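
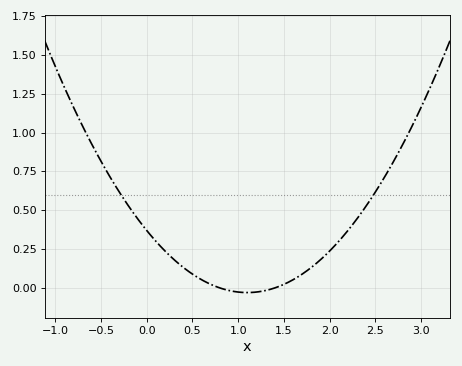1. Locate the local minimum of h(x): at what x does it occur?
1.1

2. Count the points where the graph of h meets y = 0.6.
2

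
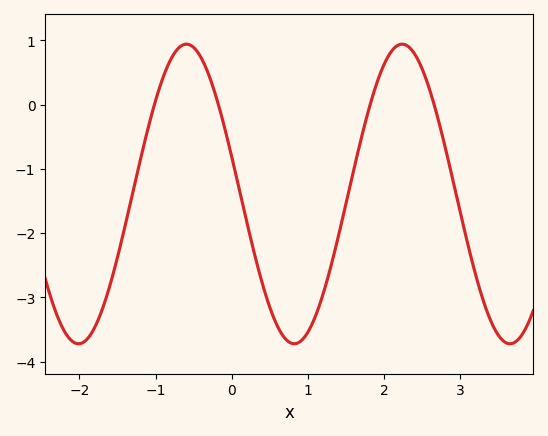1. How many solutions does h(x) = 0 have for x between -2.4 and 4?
4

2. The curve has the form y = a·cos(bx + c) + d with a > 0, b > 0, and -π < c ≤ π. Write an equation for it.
y = 2.33cos(2.22x + 1.32) - 1.39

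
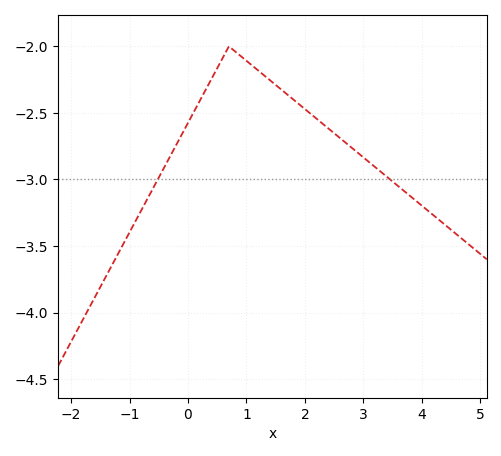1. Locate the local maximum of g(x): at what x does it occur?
0.702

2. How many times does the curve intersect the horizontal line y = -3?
2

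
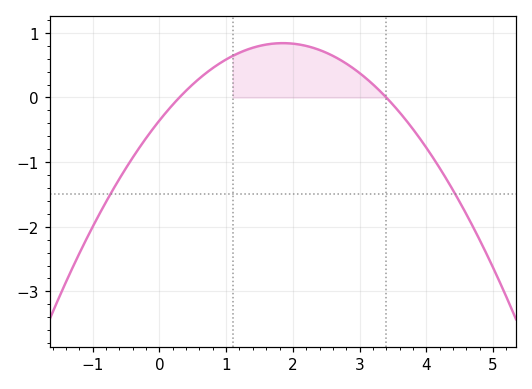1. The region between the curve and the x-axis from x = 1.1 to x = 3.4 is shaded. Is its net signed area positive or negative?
positive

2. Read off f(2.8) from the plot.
0.5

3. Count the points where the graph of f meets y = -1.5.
2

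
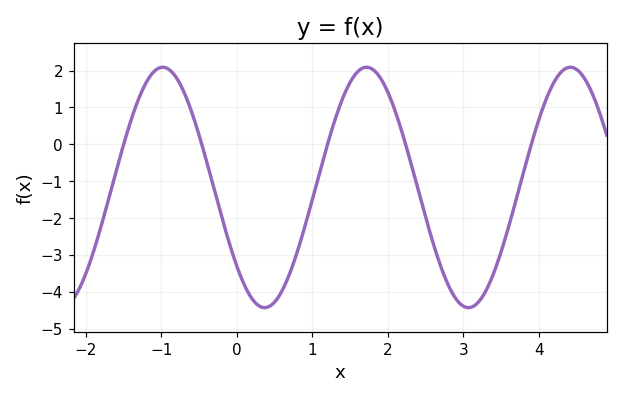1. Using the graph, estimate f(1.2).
0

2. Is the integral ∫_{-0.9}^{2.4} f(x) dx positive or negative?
negative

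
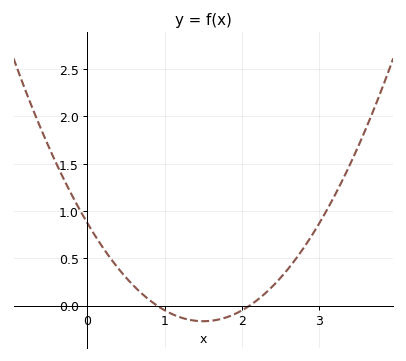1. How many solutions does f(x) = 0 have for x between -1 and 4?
2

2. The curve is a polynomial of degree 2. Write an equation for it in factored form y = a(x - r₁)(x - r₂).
y = 0.46(x - 0.9)(x - 2.1)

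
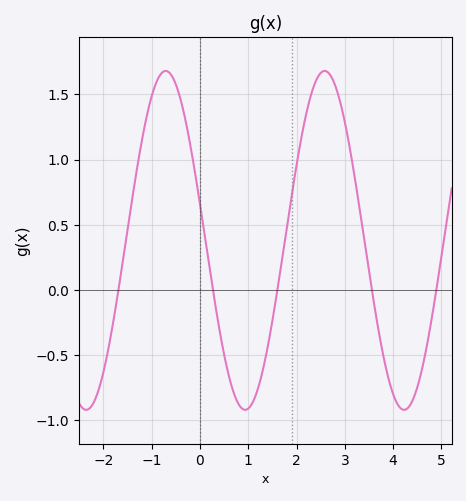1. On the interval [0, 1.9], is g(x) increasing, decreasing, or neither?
neither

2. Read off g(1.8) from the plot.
0.48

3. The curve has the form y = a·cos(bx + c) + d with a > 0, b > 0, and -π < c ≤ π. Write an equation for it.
y = 1.3cos(1.91x + 1.35) + 0.38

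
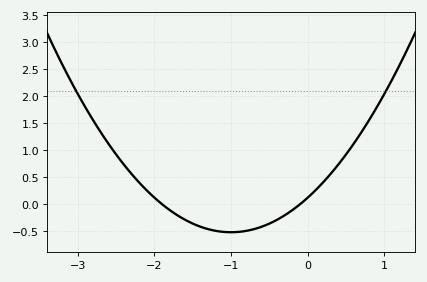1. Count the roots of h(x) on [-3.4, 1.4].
2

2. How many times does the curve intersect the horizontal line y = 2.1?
2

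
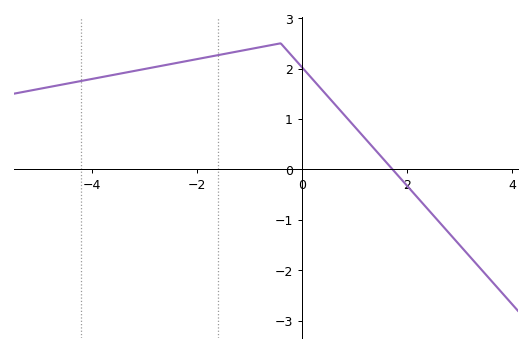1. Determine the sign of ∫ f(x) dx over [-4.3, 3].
positive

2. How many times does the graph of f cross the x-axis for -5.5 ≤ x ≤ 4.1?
1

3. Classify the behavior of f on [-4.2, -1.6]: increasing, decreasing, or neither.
increasing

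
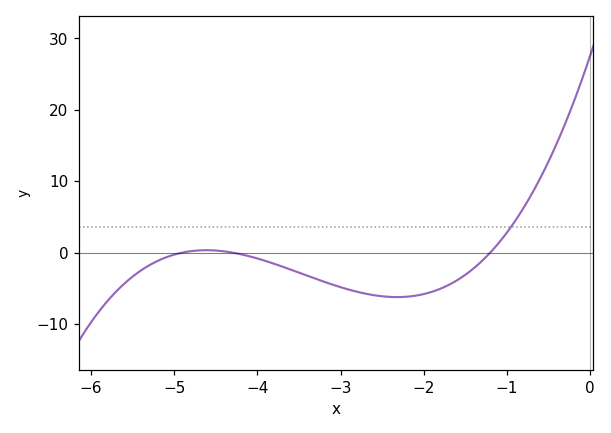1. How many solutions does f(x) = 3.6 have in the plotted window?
1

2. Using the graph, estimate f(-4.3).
0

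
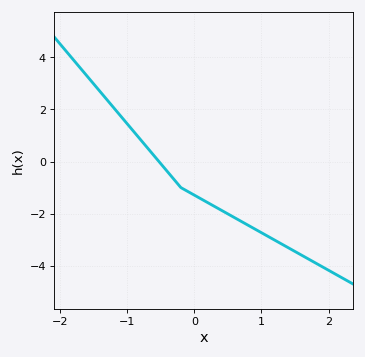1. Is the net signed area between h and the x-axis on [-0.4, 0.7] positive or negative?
negative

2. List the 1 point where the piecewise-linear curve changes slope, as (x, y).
(-0.2, -1)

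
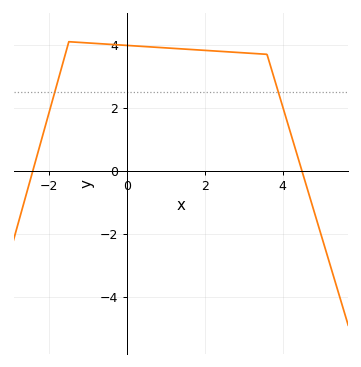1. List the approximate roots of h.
-2.4, 4.4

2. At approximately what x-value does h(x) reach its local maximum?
-1.4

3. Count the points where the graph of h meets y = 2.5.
2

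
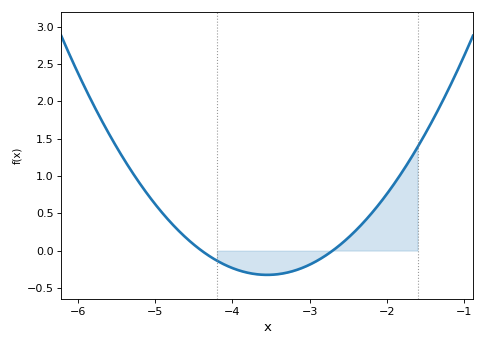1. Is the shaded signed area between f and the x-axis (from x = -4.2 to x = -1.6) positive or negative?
positive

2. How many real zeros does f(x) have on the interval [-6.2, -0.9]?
2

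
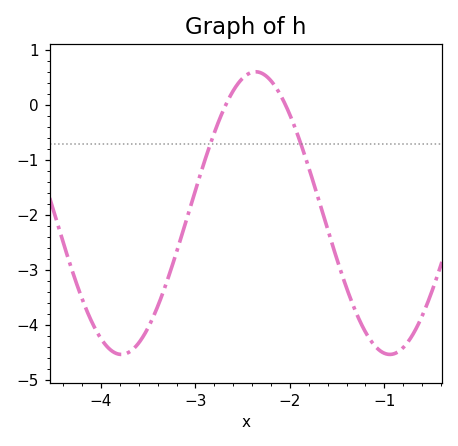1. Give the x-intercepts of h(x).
-2.7, -2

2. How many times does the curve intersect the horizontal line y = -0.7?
2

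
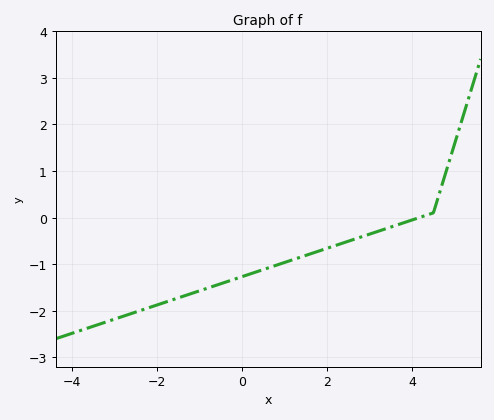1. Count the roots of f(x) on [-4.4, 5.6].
1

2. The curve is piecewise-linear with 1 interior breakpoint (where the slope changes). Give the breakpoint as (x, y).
(4.5, 0.1)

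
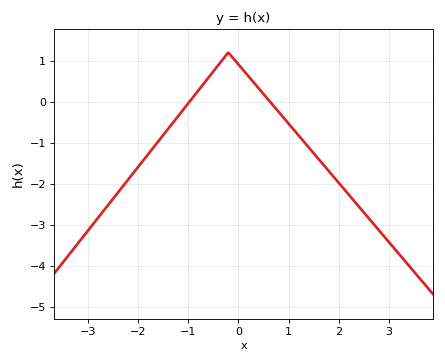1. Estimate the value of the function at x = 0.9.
-0.388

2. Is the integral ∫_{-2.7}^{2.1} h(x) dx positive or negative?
negative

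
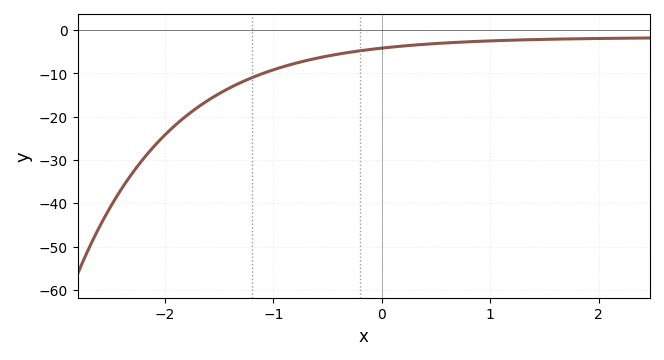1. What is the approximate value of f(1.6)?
-2.07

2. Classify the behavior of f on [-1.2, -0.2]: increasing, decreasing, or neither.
increasing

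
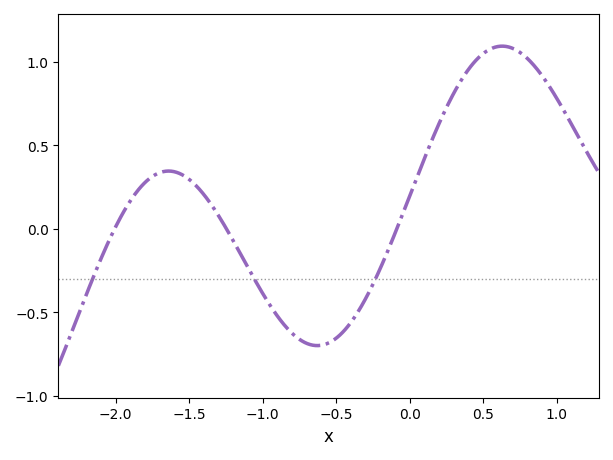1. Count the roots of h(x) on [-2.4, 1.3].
3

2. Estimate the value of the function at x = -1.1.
-0.231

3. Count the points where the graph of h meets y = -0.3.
3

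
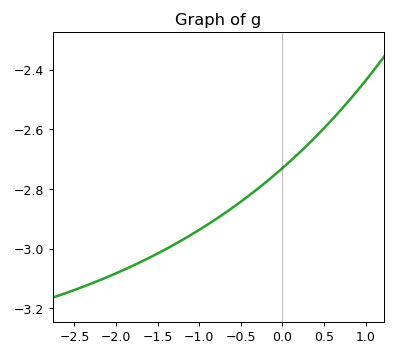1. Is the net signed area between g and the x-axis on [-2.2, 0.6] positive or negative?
negative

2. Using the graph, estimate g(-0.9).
-2.92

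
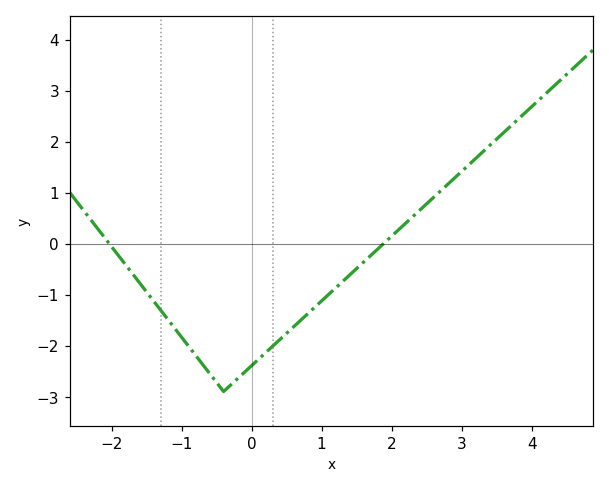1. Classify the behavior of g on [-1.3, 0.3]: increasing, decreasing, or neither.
neither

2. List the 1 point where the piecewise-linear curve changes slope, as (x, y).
(-0.4, -2.9)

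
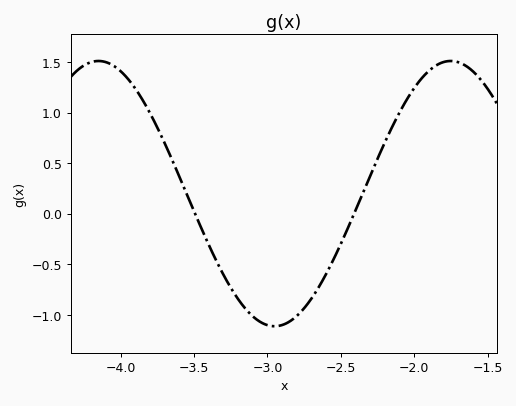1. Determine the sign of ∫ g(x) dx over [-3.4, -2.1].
negative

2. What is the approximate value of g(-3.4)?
-0.3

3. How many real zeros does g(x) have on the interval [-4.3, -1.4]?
2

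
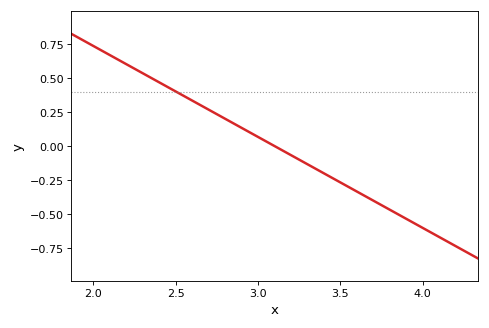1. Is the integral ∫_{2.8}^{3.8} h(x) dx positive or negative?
negative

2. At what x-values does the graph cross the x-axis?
3.1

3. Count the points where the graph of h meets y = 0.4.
1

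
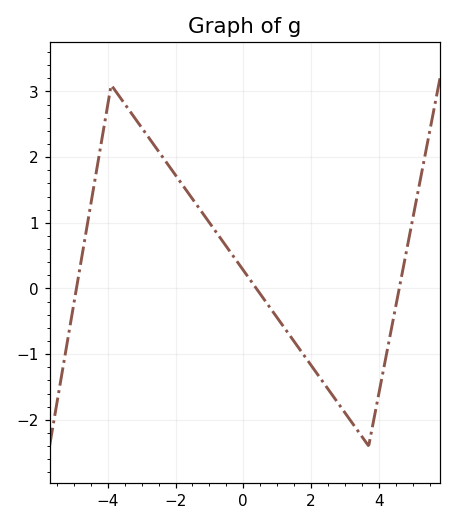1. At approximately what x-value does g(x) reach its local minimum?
3.6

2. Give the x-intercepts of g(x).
-5, 0.4, 4.6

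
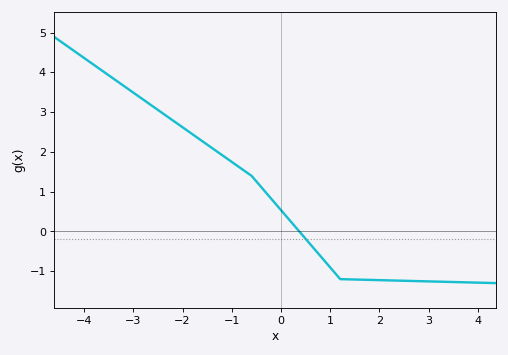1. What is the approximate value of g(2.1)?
-1.23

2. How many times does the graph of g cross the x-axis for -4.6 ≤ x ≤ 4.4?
1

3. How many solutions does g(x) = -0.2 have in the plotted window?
1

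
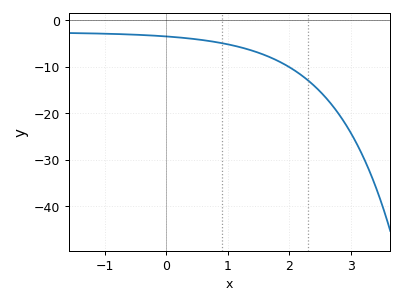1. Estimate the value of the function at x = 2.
-10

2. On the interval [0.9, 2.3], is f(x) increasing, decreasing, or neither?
decreasing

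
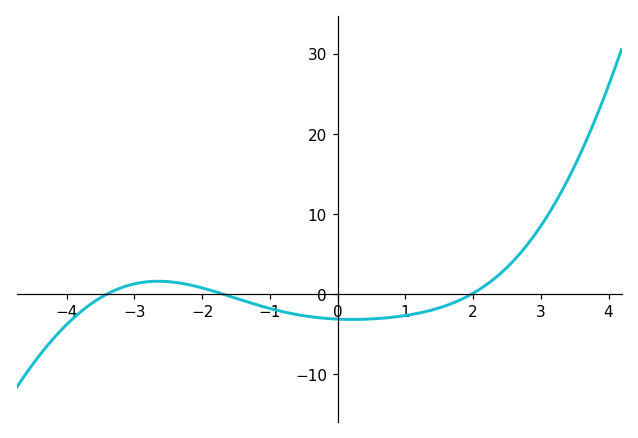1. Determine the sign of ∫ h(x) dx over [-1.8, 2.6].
negative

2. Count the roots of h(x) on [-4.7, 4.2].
3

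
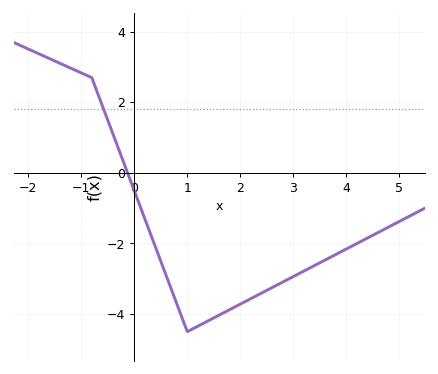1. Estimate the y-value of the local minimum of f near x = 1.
-4.4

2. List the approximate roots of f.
-0.2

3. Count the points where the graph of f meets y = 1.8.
1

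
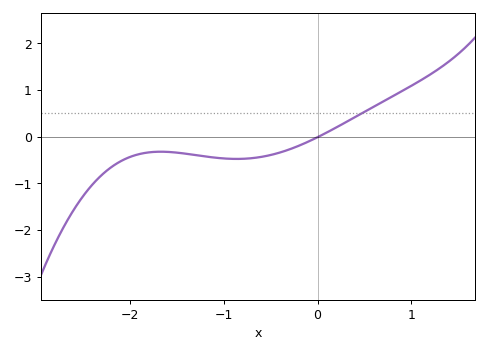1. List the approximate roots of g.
0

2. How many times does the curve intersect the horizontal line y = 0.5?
1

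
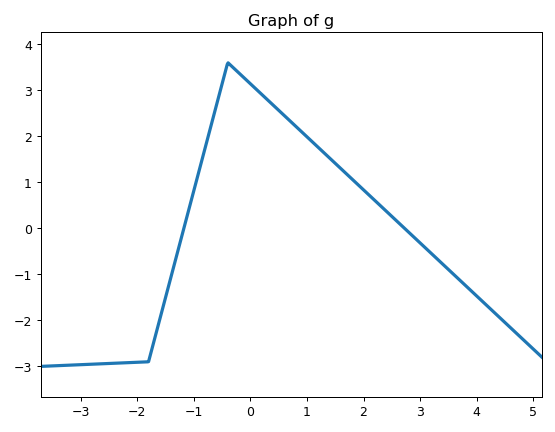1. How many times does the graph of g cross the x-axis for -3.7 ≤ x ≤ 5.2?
2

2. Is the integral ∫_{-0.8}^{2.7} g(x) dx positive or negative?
positive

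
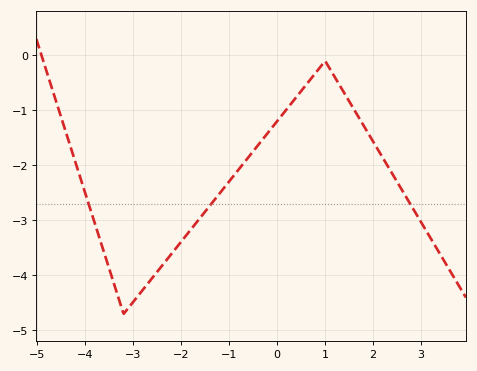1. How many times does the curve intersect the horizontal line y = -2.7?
3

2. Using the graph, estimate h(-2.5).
-3.9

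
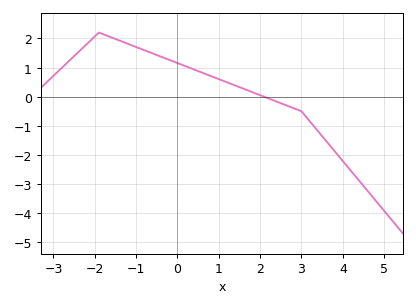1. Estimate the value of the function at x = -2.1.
1.93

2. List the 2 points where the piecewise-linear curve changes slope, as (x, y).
(-1.9, 2.2); (3, -0.5)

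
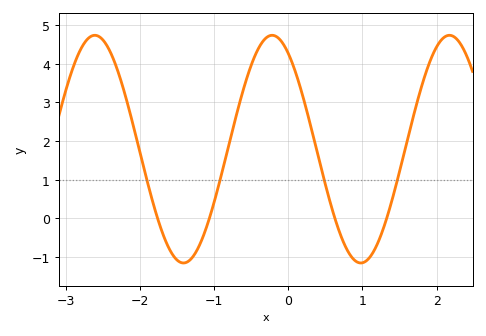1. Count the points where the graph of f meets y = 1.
4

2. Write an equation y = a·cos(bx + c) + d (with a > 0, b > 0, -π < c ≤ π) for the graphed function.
y = 2.95cos(2.63x + 0.572) + 1.79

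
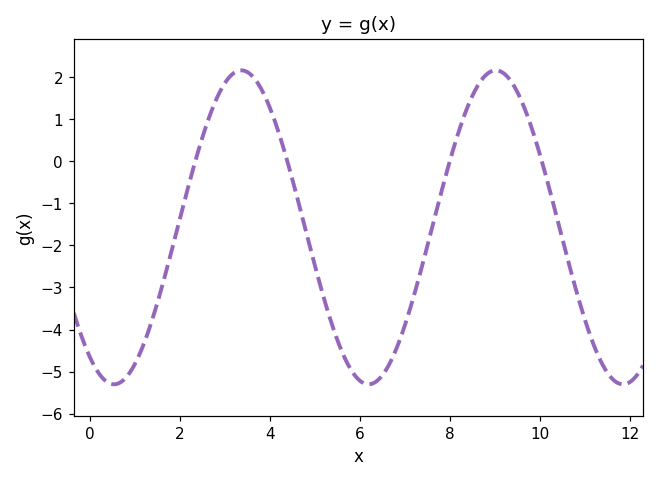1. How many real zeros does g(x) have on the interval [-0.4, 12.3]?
4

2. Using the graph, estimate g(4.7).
-1.25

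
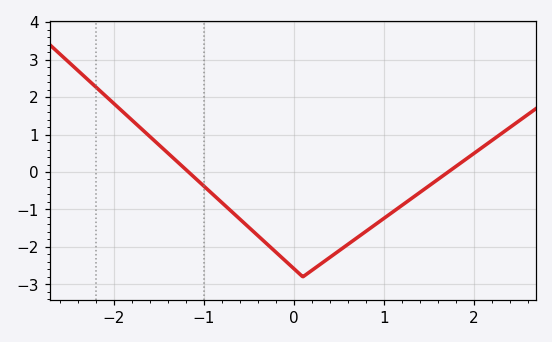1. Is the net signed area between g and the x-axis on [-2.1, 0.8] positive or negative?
negative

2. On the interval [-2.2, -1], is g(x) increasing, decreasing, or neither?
decreasing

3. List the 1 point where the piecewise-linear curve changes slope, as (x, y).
(0.1, -2.8)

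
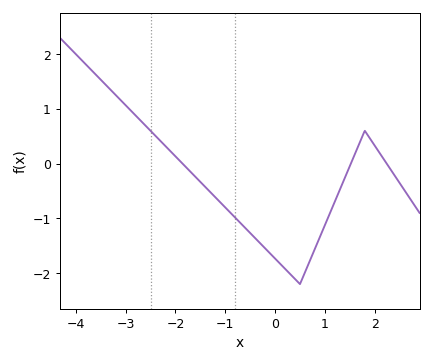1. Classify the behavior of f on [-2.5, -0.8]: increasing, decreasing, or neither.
decreasing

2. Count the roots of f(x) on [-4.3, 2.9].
3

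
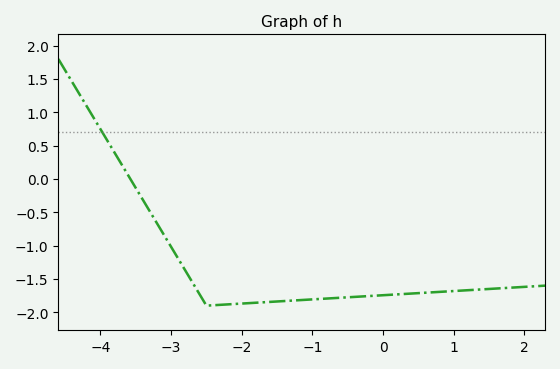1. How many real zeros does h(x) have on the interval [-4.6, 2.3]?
1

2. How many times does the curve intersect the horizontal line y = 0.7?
1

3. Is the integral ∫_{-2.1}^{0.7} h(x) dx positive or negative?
negative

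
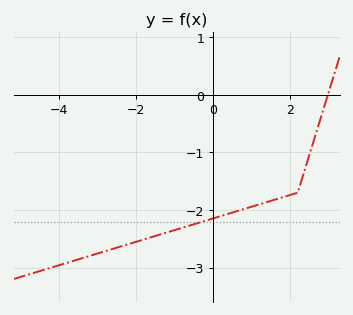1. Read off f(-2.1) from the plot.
-2.6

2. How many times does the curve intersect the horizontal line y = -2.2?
1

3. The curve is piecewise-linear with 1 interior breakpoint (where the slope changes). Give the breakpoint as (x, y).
(2.2, -1.7)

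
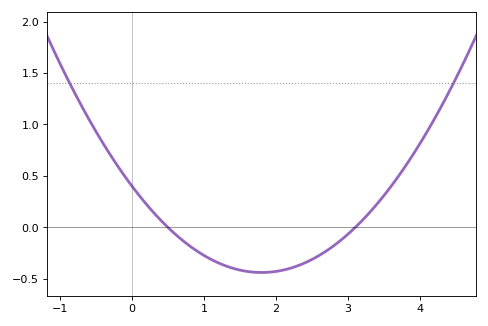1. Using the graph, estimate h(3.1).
0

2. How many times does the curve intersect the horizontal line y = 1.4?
2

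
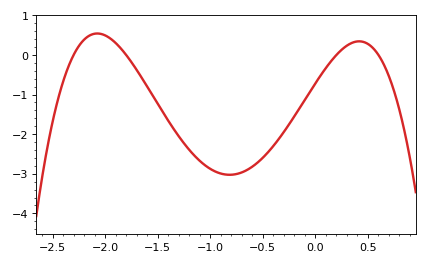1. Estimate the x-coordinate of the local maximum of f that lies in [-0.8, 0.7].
0.4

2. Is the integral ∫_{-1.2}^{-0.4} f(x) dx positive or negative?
negative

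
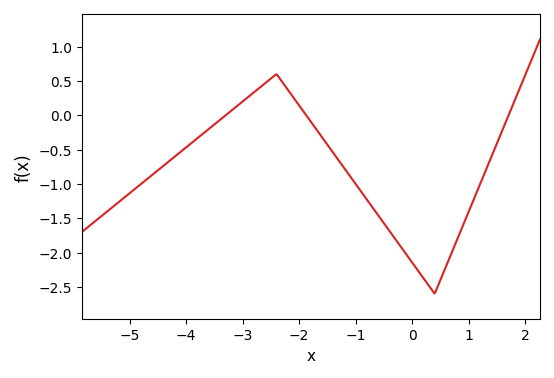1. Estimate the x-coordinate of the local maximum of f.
-2.4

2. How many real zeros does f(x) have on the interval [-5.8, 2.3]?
3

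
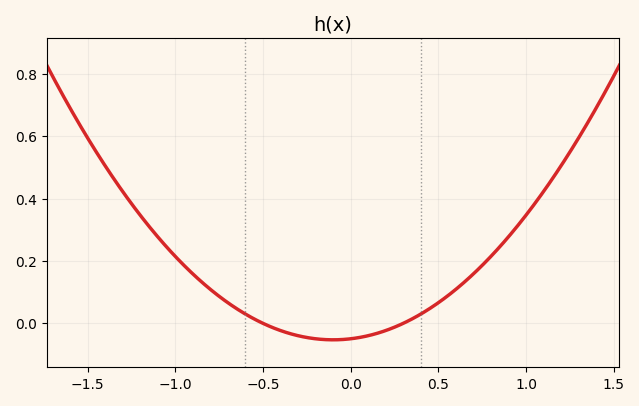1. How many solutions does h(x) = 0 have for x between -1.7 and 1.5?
2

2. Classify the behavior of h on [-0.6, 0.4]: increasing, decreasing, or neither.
neither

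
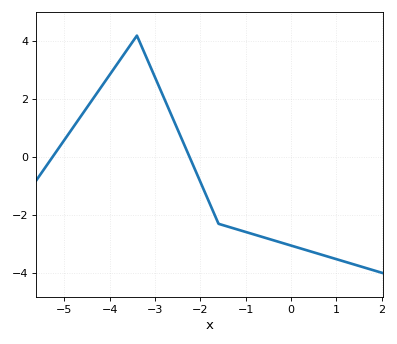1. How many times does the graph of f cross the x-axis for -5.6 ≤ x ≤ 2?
2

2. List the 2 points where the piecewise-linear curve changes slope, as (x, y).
(-3.4, 4.2); (-1.6, -2.3)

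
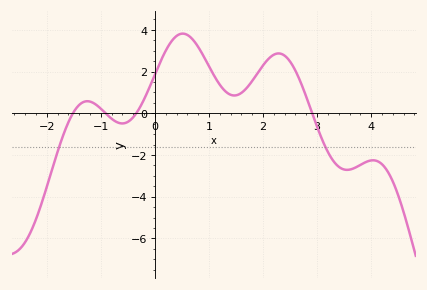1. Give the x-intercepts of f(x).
-1.5, -0.9, -0.3, 2.9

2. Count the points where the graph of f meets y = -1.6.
2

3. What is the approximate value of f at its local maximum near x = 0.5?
3.8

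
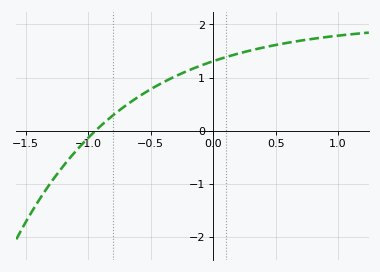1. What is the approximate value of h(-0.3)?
1.03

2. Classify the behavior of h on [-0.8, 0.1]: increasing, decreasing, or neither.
increasing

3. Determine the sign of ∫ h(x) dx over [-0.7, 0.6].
positive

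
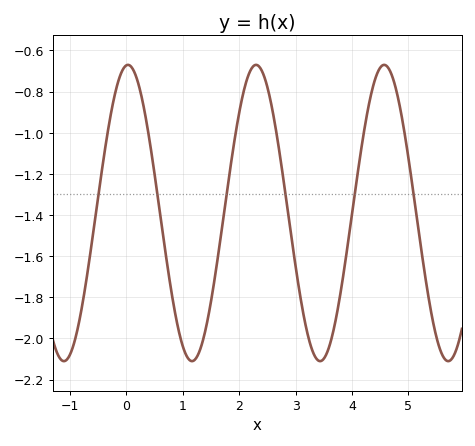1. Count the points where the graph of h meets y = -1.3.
6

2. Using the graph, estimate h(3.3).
-2.06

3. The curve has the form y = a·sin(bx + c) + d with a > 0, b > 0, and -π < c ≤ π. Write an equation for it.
y = 0.72sin(2.77x + 1.48) - 1.39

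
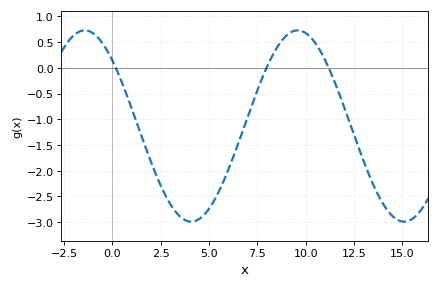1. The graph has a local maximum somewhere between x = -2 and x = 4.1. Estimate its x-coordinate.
-1.5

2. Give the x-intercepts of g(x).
0, 8, 11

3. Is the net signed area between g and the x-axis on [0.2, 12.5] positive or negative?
negative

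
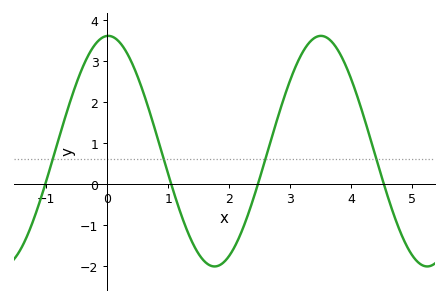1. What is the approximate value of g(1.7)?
-1.99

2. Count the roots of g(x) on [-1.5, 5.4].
4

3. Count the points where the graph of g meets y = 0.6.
4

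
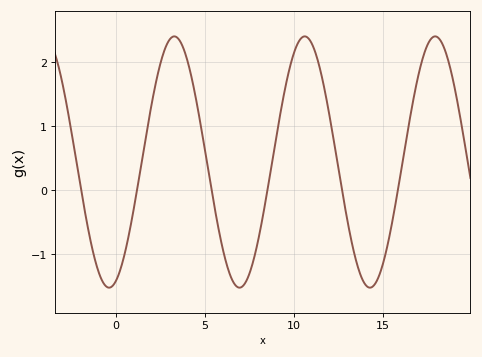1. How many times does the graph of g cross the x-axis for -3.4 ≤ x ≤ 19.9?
6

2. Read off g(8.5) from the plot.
-0.014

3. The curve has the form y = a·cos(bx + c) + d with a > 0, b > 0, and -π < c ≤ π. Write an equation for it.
y = 1.96cos(0.86x - 2.83) + 0.44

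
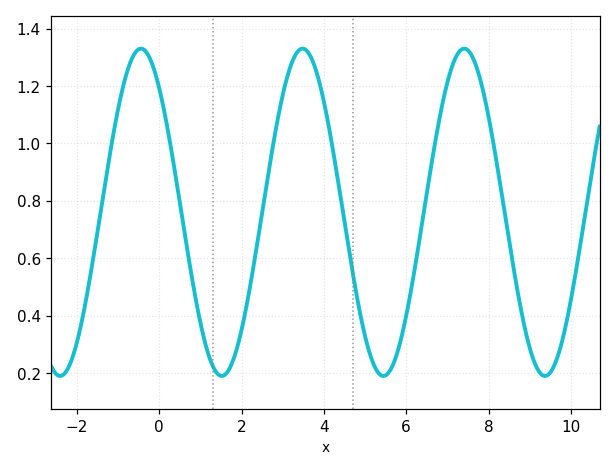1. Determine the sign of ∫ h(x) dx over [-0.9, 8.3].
positive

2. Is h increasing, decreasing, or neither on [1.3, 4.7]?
neither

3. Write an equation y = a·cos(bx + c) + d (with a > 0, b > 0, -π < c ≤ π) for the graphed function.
y = 0.57cos(1.6x + 0.71) + 0.76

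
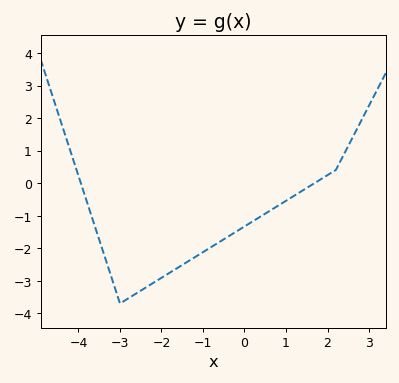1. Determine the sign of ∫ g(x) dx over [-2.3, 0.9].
negative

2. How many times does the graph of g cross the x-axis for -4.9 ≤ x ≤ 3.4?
2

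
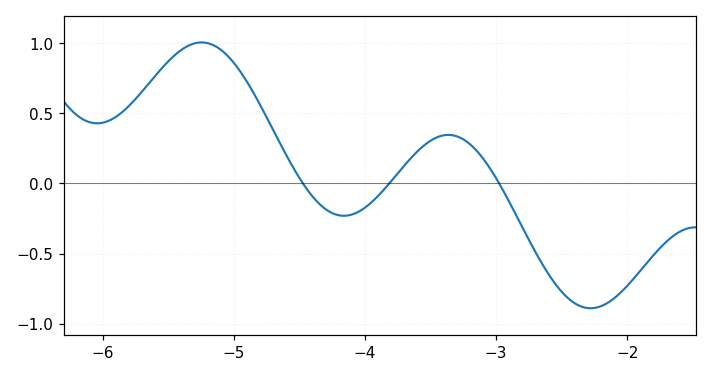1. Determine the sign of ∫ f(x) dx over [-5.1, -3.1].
positive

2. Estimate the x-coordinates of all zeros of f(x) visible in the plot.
-4.47, -3.81, -2.98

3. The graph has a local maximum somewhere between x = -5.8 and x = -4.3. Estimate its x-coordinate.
-5.25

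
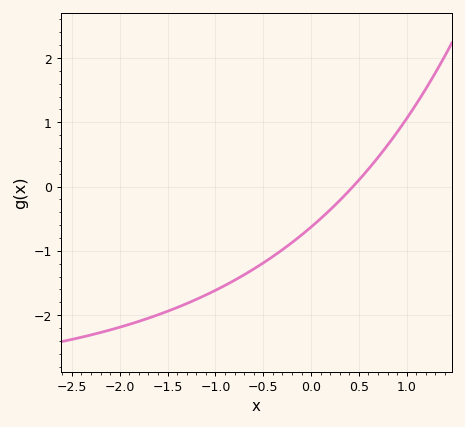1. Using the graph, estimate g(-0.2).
-0.872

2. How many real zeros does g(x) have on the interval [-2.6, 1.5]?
1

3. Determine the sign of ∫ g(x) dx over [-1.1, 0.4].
negative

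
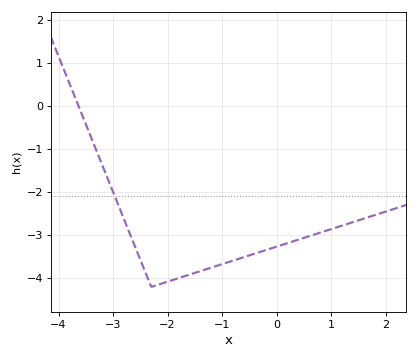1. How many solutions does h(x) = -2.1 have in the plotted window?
1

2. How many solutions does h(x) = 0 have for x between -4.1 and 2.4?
1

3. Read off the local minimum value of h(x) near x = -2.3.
-4.2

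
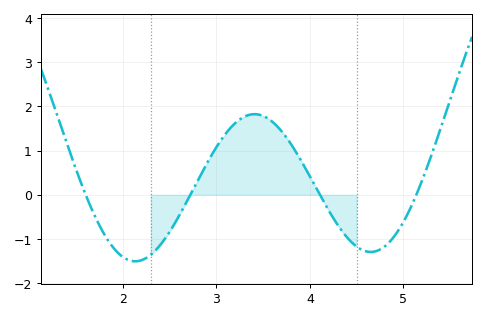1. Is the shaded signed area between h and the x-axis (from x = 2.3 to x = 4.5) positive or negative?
positive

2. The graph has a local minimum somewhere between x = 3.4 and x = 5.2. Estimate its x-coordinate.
4.7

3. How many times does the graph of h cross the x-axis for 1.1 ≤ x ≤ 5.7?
4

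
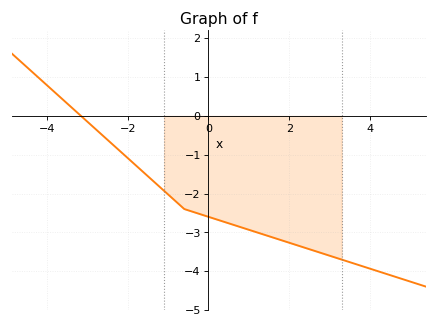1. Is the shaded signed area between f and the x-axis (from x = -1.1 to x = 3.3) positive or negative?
negative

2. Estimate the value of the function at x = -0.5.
-2.4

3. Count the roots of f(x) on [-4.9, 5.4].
1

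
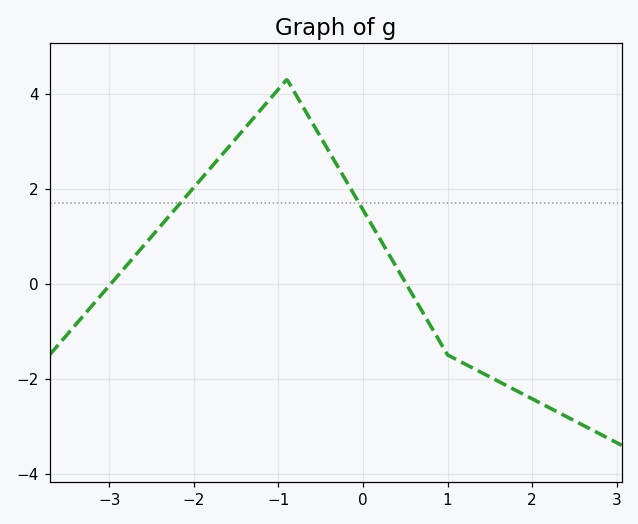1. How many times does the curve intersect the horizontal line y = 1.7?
2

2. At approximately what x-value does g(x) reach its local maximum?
-0.899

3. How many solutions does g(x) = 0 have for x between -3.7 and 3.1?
2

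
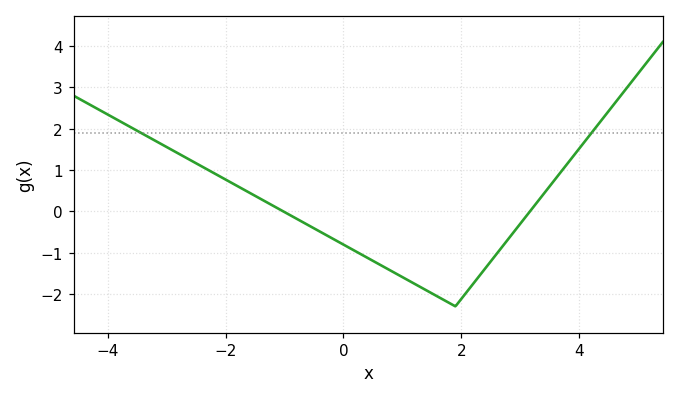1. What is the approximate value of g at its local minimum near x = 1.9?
-2.3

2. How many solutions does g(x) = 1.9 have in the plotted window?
2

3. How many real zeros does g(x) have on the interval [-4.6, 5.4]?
2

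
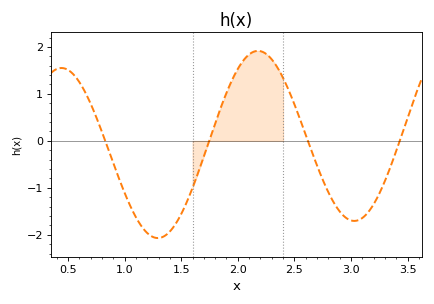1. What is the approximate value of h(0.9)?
-0.473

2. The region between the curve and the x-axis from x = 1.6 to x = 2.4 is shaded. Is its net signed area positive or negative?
positive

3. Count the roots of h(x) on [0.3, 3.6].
4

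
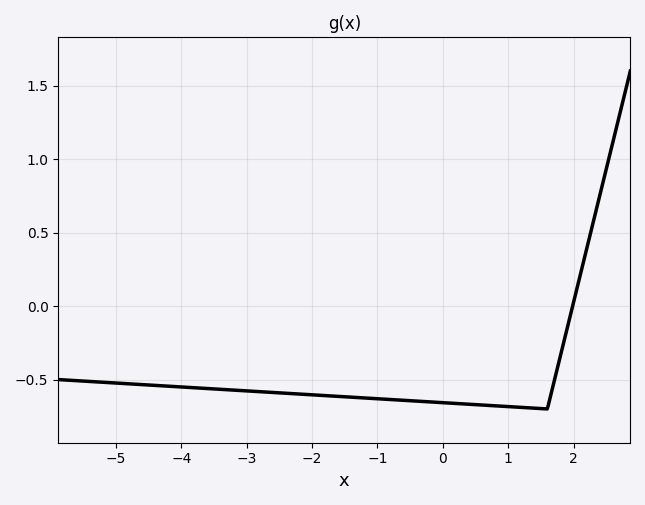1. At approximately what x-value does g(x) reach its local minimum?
1.6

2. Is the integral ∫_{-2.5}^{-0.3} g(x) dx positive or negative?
negative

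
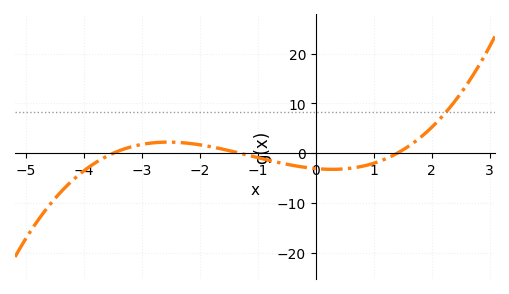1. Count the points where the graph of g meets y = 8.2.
1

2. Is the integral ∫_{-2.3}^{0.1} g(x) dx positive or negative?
negative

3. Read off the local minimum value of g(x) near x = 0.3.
-3.21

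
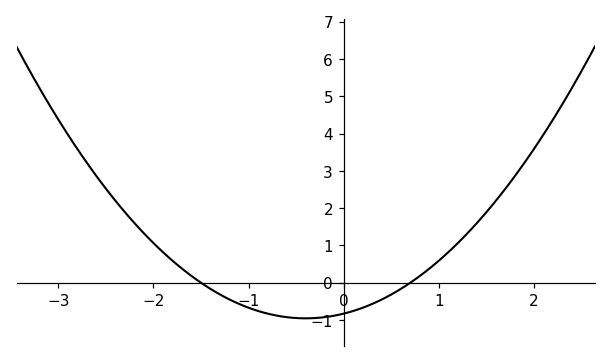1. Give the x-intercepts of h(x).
-1.5, 0.7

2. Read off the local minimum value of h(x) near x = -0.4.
-0.956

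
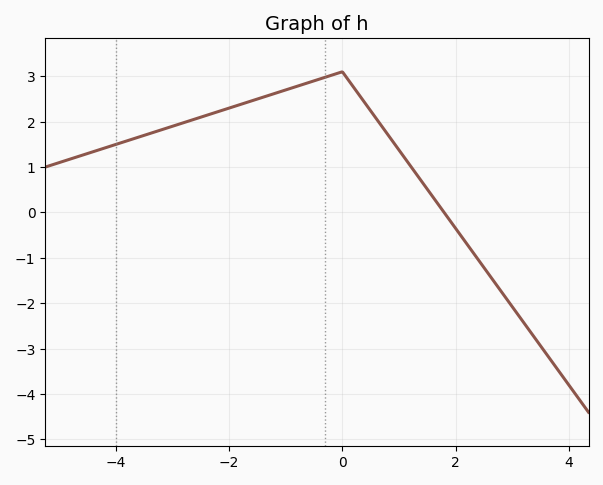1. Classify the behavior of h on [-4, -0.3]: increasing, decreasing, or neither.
increasing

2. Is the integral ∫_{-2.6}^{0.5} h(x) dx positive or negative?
positive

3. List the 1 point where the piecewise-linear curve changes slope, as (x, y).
(0, 3.1)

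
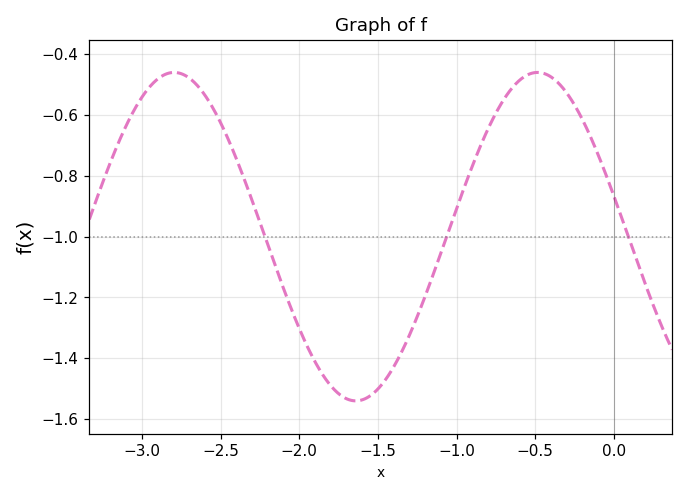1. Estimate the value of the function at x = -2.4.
-0.744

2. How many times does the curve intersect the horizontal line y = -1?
3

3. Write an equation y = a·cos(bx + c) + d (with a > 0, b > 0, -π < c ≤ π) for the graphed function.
y = 0.54cos(2.72x + 1.32) - 1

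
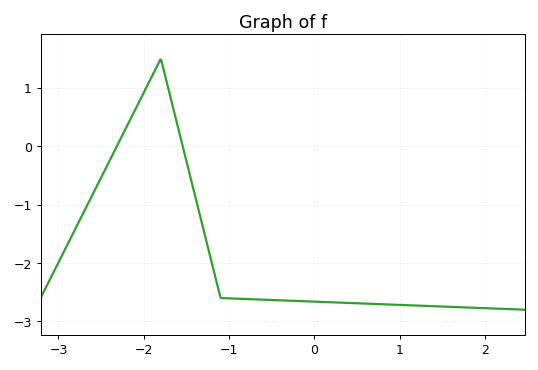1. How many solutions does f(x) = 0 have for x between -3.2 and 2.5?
2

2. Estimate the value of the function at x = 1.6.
-2.8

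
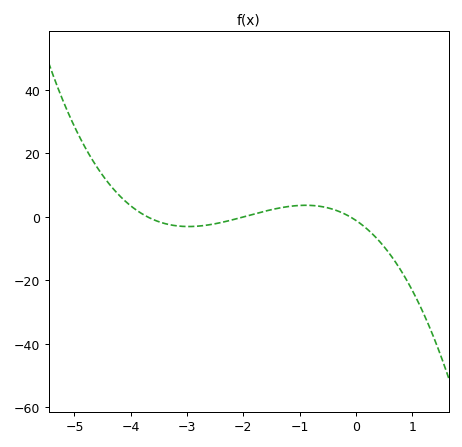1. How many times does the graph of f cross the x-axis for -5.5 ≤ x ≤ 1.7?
3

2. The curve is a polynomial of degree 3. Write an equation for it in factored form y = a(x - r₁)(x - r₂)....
y = -1.49(x + 3.7)(x + 2)(x + 0.1)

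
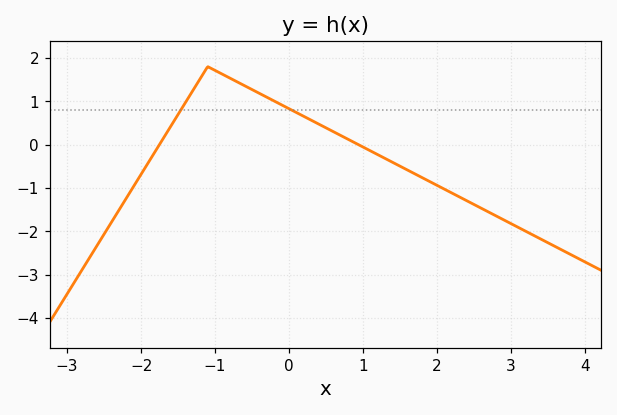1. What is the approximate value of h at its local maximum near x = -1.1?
1.8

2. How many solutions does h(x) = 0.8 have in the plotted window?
2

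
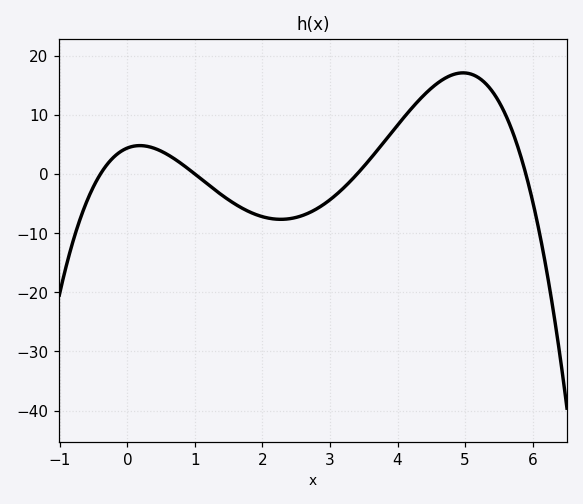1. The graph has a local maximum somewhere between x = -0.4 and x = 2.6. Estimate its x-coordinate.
0.183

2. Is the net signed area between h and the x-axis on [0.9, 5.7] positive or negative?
positive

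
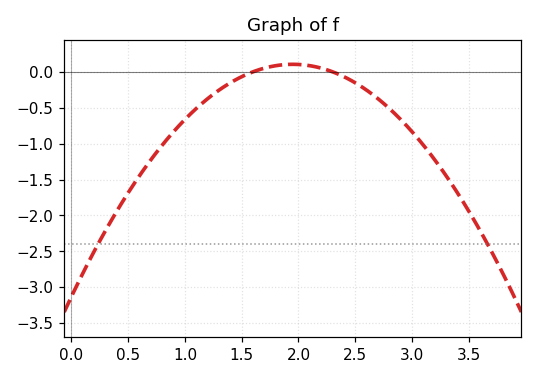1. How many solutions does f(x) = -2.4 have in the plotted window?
2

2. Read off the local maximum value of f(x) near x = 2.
0.1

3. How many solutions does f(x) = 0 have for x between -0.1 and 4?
2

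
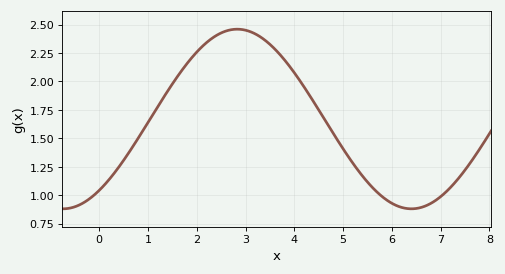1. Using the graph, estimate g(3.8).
2.19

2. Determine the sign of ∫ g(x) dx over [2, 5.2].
positive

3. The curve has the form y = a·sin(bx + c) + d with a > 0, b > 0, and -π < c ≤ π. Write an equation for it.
y = 0.79sin(0.88x - 0.92) + 1.67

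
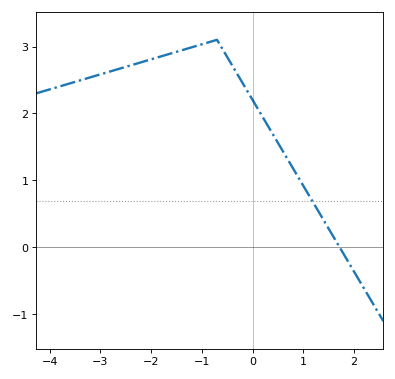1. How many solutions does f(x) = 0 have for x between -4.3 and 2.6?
1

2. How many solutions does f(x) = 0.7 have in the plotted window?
1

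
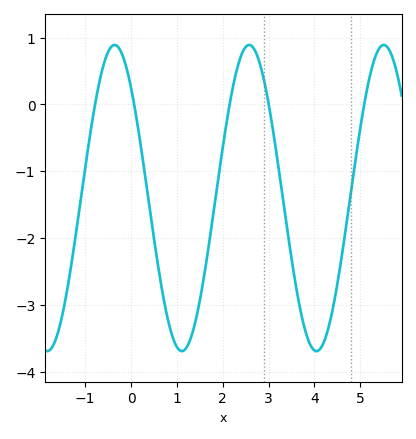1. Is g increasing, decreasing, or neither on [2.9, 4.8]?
neither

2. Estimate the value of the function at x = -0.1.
0.546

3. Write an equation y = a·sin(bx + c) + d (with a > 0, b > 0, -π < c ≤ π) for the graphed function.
y = 2.29sin(2.14x + 2.34) - 1.4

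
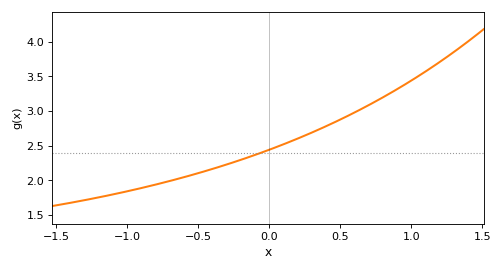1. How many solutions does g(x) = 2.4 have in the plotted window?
1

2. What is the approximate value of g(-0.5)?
2.1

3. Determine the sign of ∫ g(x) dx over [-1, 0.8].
positive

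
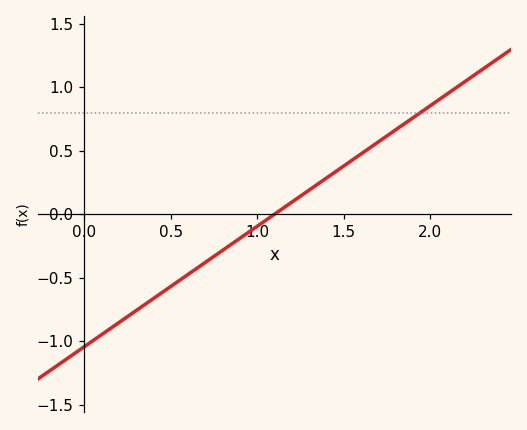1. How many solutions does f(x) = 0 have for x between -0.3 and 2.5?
1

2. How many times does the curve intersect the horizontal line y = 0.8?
1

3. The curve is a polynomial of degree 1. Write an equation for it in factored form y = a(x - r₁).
y = 0.95(x - 1.1)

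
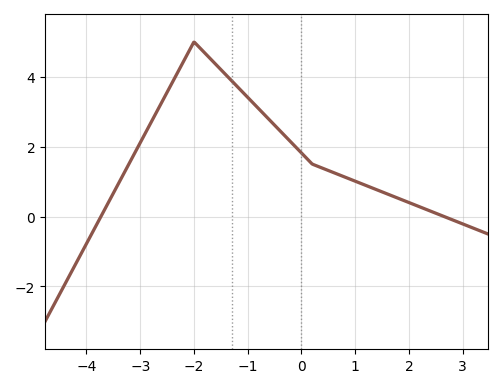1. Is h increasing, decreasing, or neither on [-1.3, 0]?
decreasing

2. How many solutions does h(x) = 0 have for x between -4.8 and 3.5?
2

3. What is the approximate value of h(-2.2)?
4.4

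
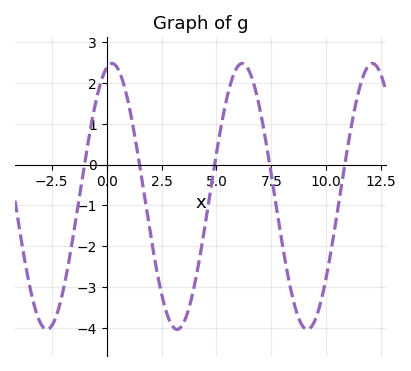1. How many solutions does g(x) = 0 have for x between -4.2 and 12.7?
5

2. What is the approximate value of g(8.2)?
-2.6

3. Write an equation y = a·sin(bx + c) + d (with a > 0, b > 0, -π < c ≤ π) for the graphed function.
y = 3.25sin(1.1x + 1.3) - 0.78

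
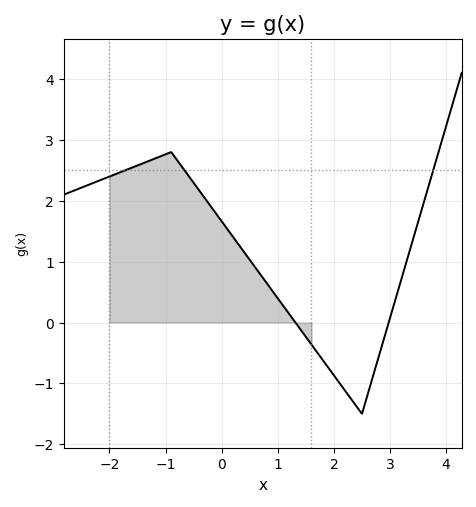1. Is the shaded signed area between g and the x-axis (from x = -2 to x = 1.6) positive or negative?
positive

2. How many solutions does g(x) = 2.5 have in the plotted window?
3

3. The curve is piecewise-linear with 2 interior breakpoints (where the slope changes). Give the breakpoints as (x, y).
(-0.9, 2.8); (2.5, -1.5)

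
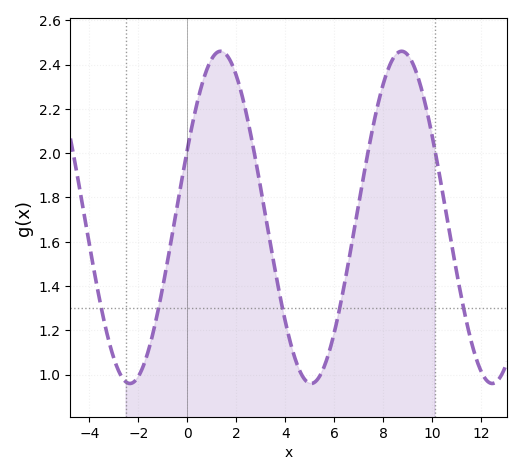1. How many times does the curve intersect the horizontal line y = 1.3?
5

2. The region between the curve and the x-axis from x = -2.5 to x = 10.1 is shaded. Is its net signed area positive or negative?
positive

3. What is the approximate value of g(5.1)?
0.961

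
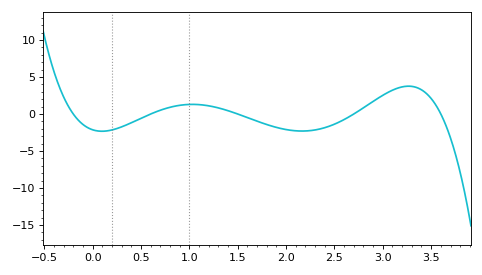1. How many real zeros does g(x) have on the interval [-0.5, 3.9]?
5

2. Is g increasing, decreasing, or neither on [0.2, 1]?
increasing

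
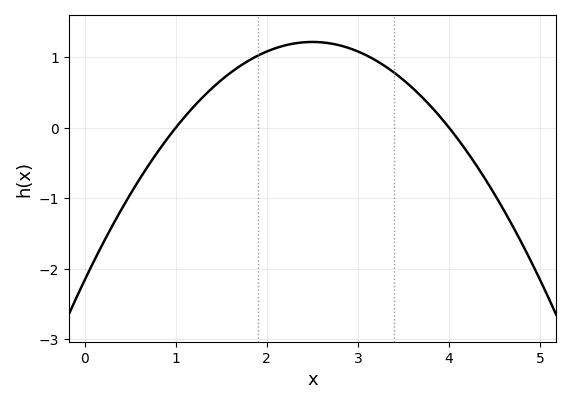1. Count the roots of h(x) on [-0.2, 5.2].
2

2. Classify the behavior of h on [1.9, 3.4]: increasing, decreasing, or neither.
neither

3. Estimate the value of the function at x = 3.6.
0.562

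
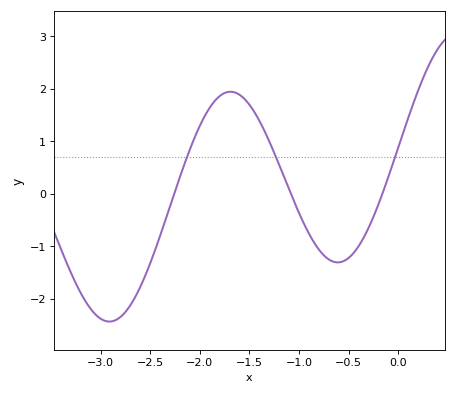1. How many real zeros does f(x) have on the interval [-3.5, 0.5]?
3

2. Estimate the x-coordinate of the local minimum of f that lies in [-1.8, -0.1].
-0.611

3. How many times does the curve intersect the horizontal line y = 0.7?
3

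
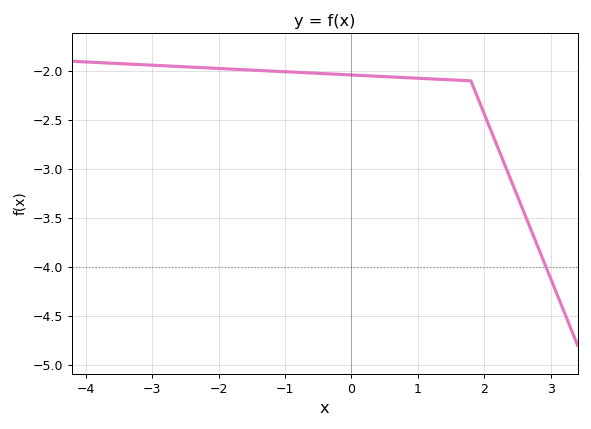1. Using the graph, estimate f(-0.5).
-2.02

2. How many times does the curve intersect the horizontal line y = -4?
1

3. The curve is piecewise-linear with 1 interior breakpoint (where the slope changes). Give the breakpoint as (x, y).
(1.8, -2.1)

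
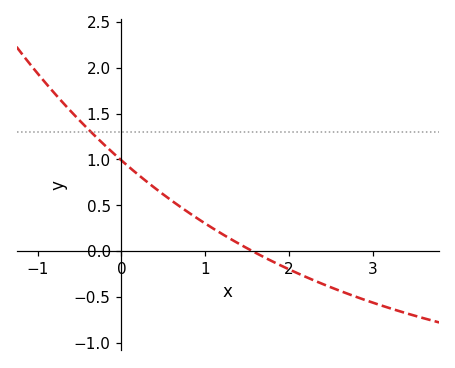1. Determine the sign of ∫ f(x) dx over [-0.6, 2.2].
positive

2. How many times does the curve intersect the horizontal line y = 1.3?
1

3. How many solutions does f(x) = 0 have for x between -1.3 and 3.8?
1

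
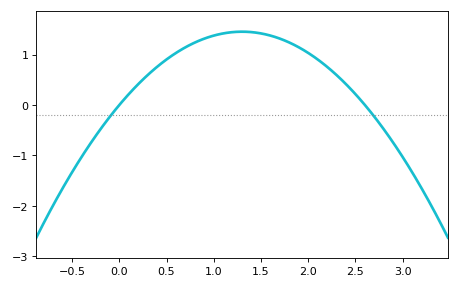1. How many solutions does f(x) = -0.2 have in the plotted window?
2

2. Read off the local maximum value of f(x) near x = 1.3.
1.5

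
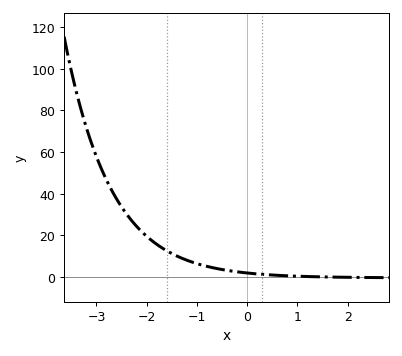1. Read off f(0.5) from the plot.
0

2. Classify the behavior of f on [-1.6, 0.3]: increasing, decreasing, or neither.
decreasing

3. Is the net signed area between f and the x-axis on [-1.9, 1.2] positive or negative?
positive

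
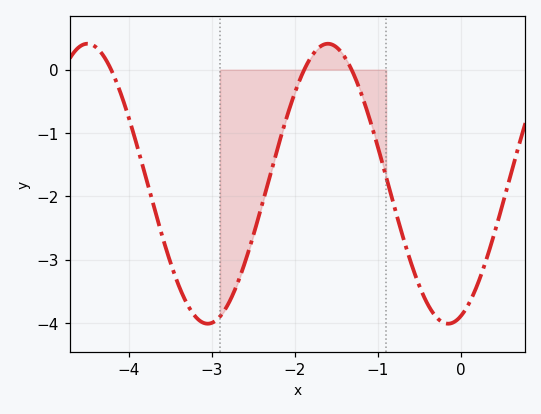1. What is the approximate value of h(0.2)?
-3.4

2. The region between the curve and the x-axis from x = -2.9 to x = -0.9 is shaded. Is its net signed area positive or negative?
negative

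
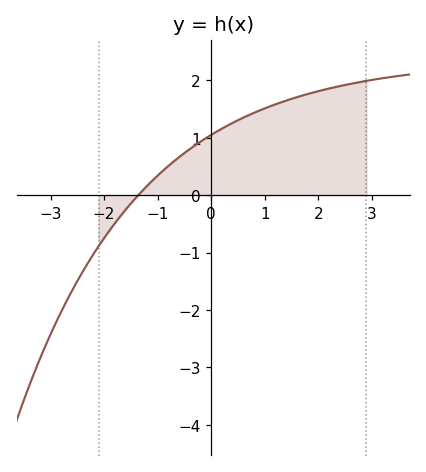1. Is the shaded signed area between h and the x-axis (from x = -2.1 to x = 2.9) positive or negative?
positive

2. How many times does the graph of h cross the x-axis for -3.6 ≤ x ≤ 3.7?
1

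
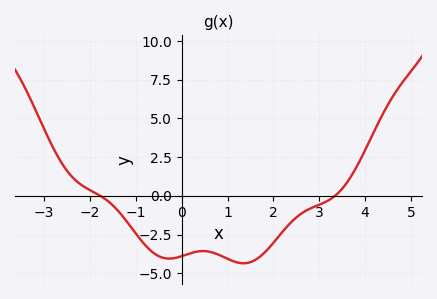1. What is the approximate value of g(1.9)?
-3.4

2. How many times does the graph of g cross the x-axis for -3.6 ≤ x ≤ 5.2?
2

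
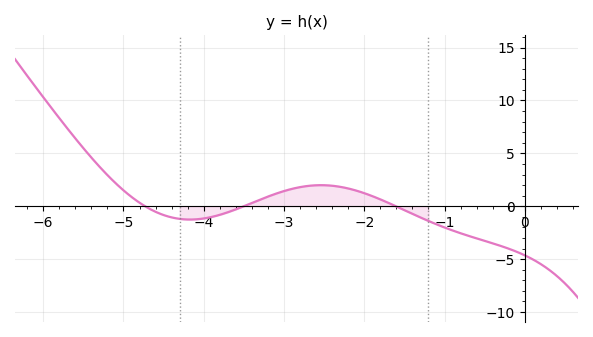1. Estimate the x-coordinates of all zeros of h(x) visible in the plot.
-4.7, -3.5, -1.6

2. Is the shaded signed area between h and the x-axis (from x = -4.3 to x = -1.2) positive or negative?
positive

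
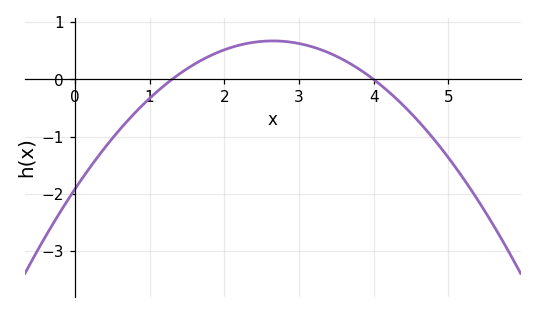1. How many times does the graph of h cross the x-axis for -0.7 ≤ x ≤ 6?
2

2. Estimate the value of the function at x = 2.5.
0.666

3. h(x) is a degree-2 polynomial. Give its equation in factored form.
y = -0.37(x - 1.3)(x - 4)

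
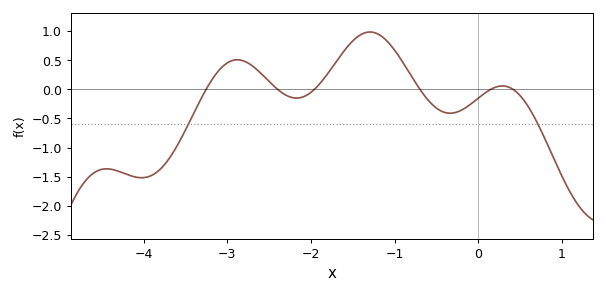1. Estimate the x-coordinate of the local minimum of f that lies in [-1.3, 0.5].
-0.335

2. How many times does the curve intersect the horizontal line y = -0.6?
2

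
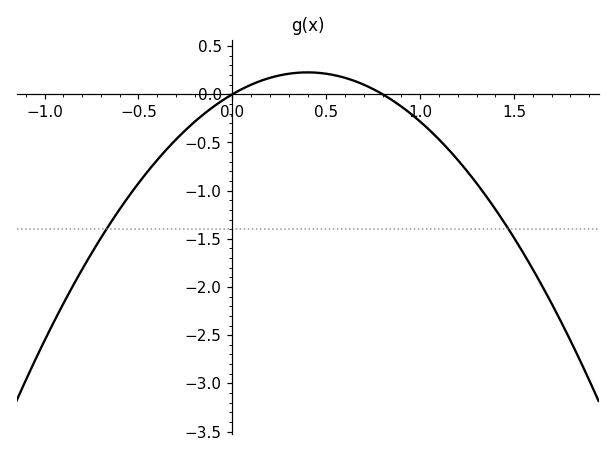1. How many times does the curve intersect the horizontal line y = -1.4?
2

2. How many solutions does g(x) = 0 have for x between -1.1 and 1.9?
2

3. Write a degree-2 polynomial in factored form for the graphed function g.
y = -1.42(x - 0)(x - 0.8)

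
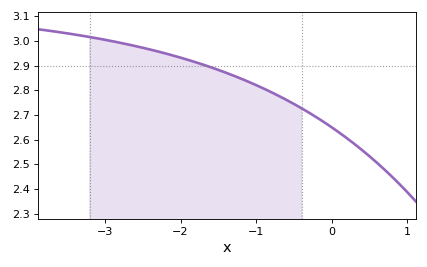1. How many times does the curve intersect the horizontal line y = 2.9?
1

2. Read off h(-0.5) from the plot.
2.74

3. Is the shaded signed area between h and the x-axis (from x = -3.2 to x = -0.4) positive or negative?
positive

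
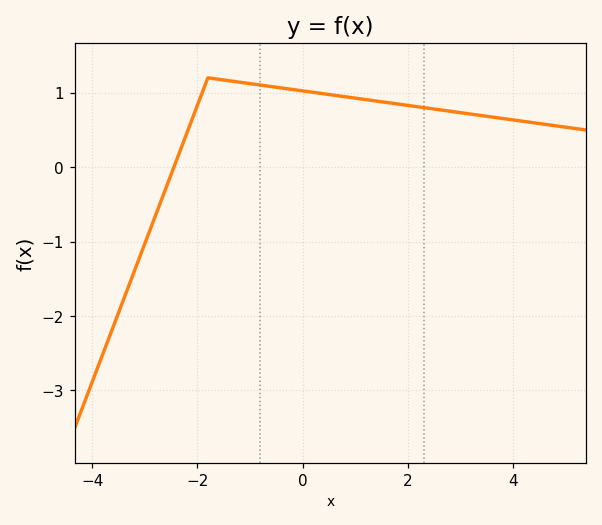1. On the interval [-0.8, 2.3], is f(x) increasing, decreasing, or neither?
decreasing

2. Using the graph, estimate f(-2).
0.828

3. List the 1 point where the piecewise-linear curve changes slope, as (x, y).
(-1.8, 1.2)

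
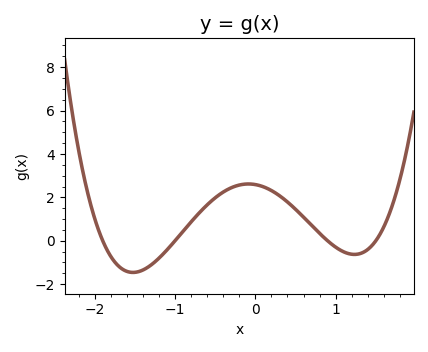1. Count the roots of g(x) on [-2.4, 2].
4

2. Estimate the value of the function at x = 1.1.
-0.6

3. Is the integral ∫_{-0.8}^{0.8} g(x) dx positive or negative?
positive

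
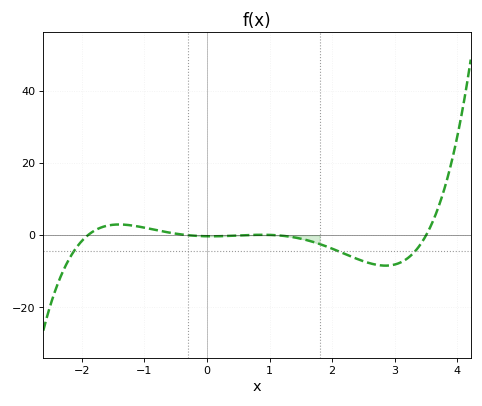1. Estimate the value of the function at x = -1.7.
2.06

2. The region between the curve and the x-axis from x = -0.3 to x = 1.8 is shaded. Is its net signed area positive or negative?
negative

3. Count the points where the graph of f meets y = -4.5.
3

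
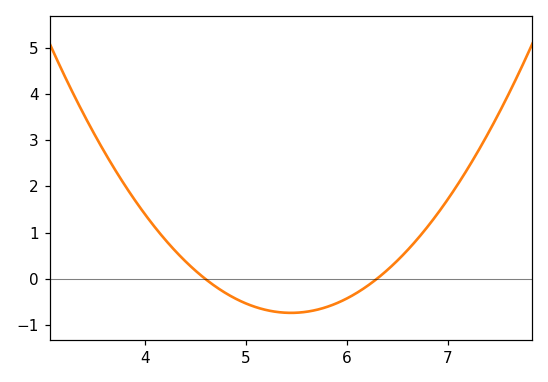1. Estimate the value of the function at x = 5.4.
-0.7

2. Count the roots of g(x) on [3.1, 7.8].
2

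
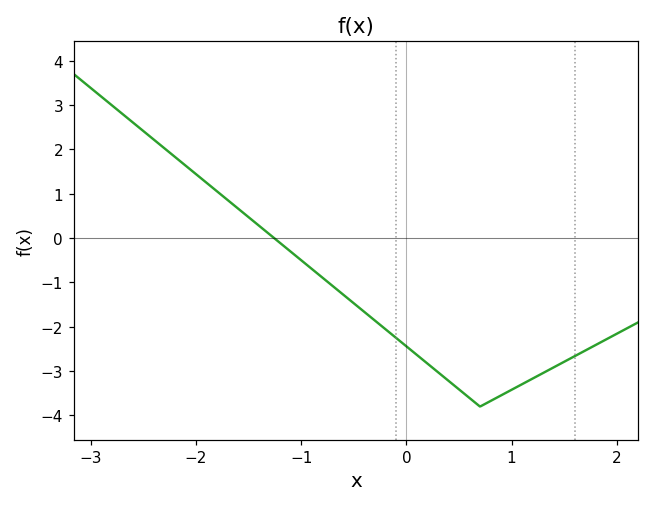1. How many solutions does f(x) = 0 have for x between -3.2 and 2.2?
1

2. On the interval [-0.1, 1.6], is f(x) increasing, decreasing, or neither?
neither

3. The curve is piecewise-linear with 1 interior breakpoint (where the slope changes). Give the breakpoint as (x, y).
(0.7, -3.8)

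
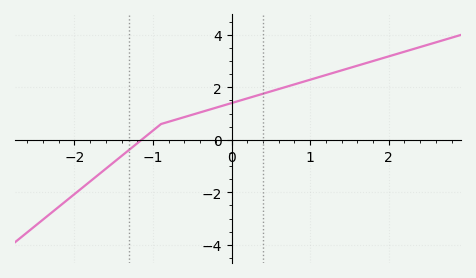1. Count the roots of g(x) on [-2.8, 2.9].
1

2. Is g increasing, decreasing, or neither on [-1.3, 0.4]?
increasing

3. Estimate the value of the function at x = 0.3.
1.6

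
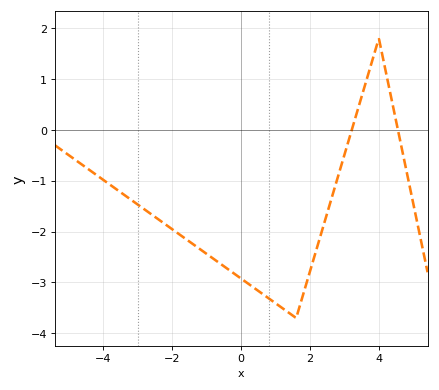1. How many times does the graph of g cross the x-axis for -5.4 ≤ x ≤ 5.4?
2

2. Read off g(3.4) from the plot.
0.425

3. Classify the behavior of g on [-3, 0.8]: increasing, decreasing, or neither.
decreasing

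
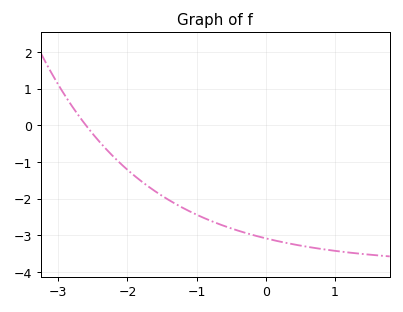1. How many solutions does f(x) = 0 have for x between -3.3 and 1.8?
1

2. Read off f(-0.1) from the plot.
-3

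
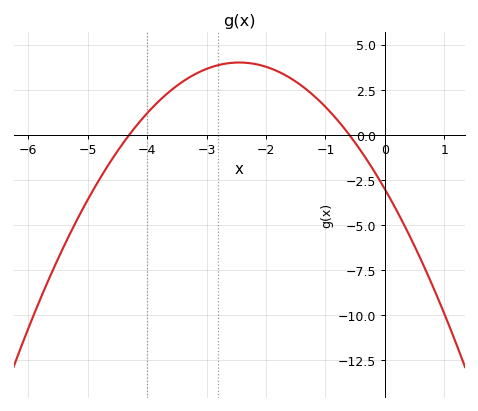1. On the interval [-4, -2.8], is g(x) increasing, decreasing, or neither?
increasing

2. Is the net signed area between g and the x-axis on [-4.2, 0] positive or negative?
positive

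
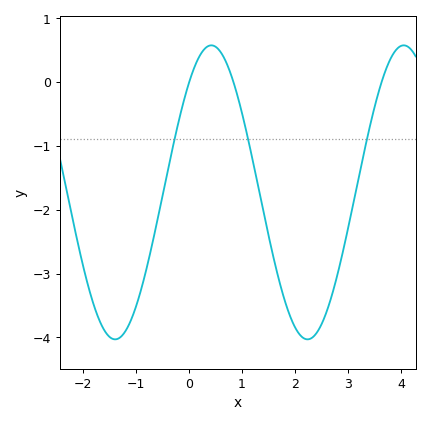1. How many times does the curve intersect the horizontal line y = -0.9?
3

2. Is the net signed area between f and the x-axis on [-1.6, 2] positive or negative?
negative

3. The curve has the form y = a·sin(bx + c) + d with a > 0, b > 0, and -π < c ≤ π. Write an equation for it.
y = 2.3sin(1.7x + 0.84) - 1.73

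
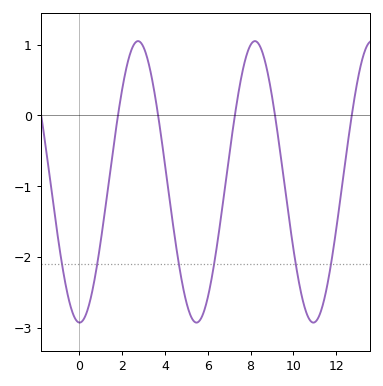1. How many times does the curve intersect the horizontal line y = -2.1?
6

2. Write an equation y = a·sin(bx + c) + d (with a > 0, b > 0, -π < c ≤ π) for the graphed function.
y = 1.99sin(1.15x - 1.58) - 0.94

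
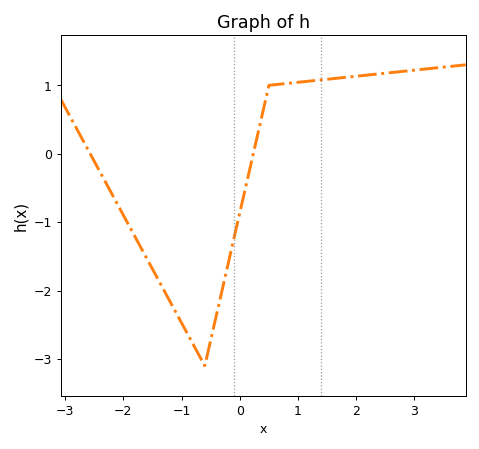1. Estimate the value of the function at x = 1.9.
1.12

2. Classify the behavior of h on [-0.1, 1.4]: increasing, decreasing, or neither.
increasing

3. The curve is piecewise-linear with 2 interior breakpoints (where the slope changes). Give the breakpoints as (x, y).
(-0.6, -3.1); (0.5, 1)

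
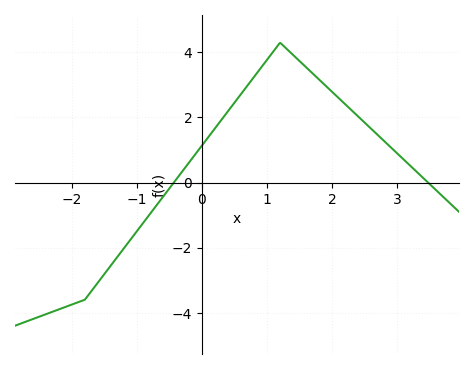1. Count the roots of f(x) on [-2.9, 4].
2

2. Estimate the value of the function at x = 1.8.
3.17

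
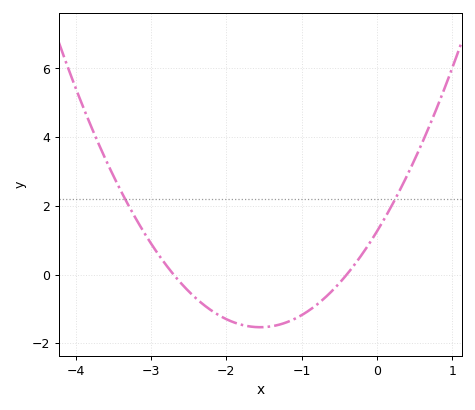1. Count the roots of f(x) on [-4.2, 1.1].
2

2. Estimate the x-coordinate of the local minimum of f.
-1.5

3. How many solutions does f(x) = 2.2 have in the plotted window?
2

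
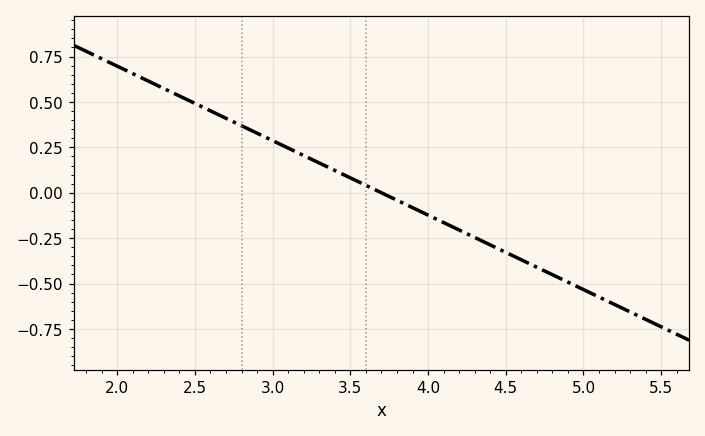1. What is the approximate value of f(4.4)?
-0.28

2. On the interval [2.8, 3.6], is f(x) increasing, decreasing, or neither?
decreasing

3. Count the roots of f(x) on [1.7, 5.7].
1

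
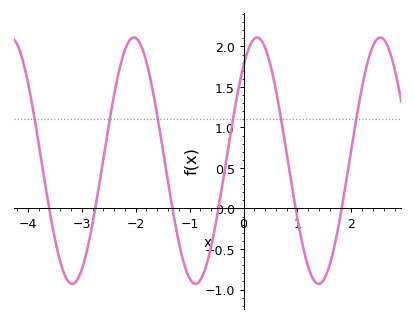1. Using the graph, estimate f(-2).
2.1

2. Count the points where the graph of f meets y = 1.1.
6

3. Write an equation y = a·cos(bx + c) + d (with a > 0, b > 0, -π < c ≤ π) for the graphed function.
y = 1.52cos(2.8x - 0.69) + 0.59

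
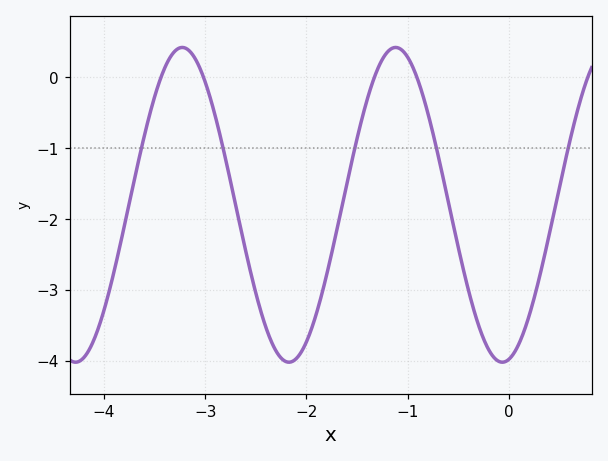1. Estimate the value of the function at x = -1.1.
0.4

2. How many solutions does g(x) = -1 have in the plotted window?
5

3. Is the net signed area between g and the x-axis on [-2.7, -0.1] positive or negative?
negative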